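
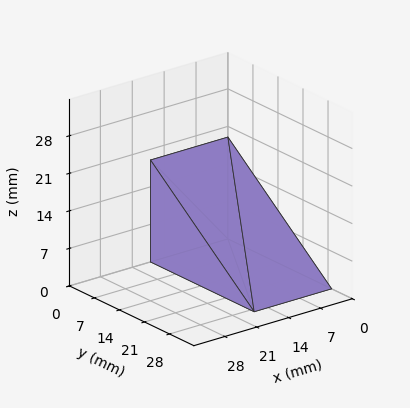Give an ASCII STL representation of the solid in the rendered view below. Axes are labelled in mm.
Reading the render: the shape is a wedge (ramp): 17 × 29 mm base, rising to 19 mm along the y=0 edge and sloping linearly to z=0 at y=29 (dimensions read to the nearest mm from the axis ticks). For the STL, each face is triangulated and given an outward normal.

solid part
  facet normal 0.0000 0.0000 -1.0000
    outer loop
      vertex 17.000 29.000 0.000
      vertex 17.000 0.000 0.000
      vertex 0.000 0.000 0.000
    endloop
  endfacet
  facet normal 0.0000 0.0000 -1.0000
    outer loop
      vertex 0.000 29.000 0.000
      vertex 17.000 29.000 0.000
      vertex 0.000 0.000 0.000
    endloop
  endfacet
  facet normal 0.0000 -1.0000 0.0000
    outer loop
      vertex 0.000 0.000 0.000
      vertex 17.000 0.000 0.000
      vertex 17.000 0.000 19.000
    endloop
  endfacet
  facet normal 0.0000 -1.0000 0.0000
    outer loop
      vertex 0.000 0.000 0.000
      vertex 17.000 0.000 19.000
      vertex 0.000 0.000 19.000
    endloop
  endfacet
  facet normal 0.0000 0.5480 0.8365
    outer loop
      vertex 0.000 0.000 19.000
      vertex 17.000 0.000 19.000
      vertex 17.000 29.000 0.000
    endloop
  endfacet
  facet normal 0.0000 0.5480 0.8365
    outer loop
      vertex 0.000 0.000 19.000
      vertex 17.000 29.000 0.000
      vertex 0.000 29.000 0.000
    endloop
  endfacet
  facet normal -1.0000 0.0000 0.0000
    outer loop
      vertex 0.000 0.000 19.000
      vertex 0.000 29.000 0.000
      vertex 0.000 0.000 0.000
    endloop
  endfacet
  facet normal 1.0000 0.0000 0.0000
    outer loop
      vertex 17.000 0.000 0.000
      vertex 17.000 29.000 0.000
      vertex 17.000 0.000 19.000
    endloop
  endfacet
endsolid part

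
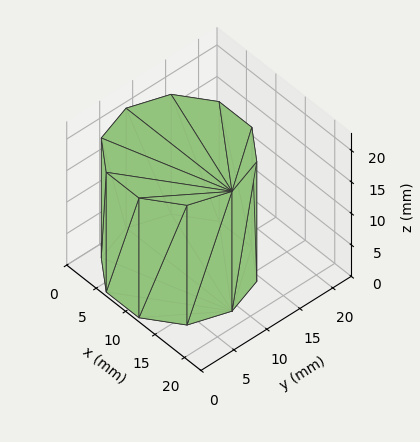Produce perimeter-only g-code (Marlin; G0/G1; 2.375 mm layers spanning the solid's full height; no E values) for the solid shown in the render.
Reading the render: the shape is a regular 10-sided prism (a cylinder approximated with 10 flat sides), circumscribed radius ≈ 9 mm, height ≈ 19 mm (dimensions read to the nearest mm from the axis ticks). For the g-code, the solid's height is divided into equal slices at the stated Δz and each level perimeter traced with G1 moves after a G0 lift.

; perimeter-only toolpath
G21 ; units = mm
G90 ; absolute positioning
G28 ; home
; layer 1
G0 Z2.375
G0 X18.000 Y9.000
G1 X16.281 Y14.290
G1 X11.781 Y17.560
G1 X6.219 Y17.560
G1 X1.719 Y14.290
G1 X0.000 Y9.000
G1 X1.719 Y3.710
G1 X6.219 Y0.440
G1 X11.781 Y0.440
G1 X16.281 Y3.710
G1 X18.000 Y9.000
; layer 2
G0 Z4.750
G0 X18.000 Y9.000
G1 X16.281 Y14.290
G1 X11.781 Y17.560
G1 X6.219 Y17.560
G1 X1.719 Y14.290
G1 X0.000 Y9.000
G1 X1.719 Y3.710
G1 X6.219 Y0.440
G1 X11.781 Y0.440
G1 X16.281 Y3.710
G1 X18.000 Y9.000
; layer 3
G0 Z7.125
G0 X18.000 Y9.000
G1 X16.281 Y14.290
G1 X11.781 Y17.560
G1 X6.219 Y17.560
G1 X1.719 Y14.290
G1 X0.000 Y9.000
G1 X1.719 Y3.710
G1 X6.219 Y0.440
G1 X11.781 Y0.440
G1 X16.281 Y3.710
G1 X18.000 Y9.000
; layer 4
G0 Z9.500
G0 X18.000 Y9.000
G1 X16.281 Y14.290
G1 X11.781 Y17.560
G1 X6.219 Y17.560
G1 X1.719 Y14.290
G1 X0.000 Y9.000
G1 X1.719 Y3.710
G1 X6.219 Y0.440
G1 X11.781 Y0.440
G1 X16.281 Y3.710
G1 X18.000 Y9.000
; layer 5
G0 Z11.875
G0 X18.000 Y9.000
G1 X16.281 Y14.290
G1 X11.781 Y17.560
G1 X6.219 Y17.560
G1 X1.719 Y14.290
G1 X0.000 Y9.000
G1 X1.719 Y3.710
G1 X6.219 Y0.440
G1 X11.781 Y0.440
G1 X16.281 Y3.710
G1 X18.000 Y9.000
; layer 6
G0 Z14.250
G0 X18.000 Y9.000
G1 X16.281 Y14.290
G1 X11.781 Y17.560
G1 X6.219 Y17.560
G1 X1.719 Y14.290
G1 X0.000 Y9.000
G1 X1.719 Y3.710
G1 X6.219 Y0.440
G1 X11.781 Y0.440
G1 X16.281 Y3.710
G1 X18.000 Y9.000
; layer 7
G0 Z16.625
G0 X18.000 Y9.000
G1 X16.281 Y14.290
G1 X11.781 Y17.560
G1 X6.219 Y17.560
G1 X1.719 Y14.290
G1 X0.000 Y9.000
G1 X1.719 Y3.710
G1 X6.219 Y0.440
G1 X11.781 Y0.440
G1 X16.281 Y3.710
G1 X18.000 Y9.000
; layer 8
G0 Z19.000
G0 X18.000 Y9.000
G1 X16.281 Y14.290
G1 X11.781 Y17.560
G1 X6.219 Y17.560
G1 X1.719 Y14.290
G1 X0.000 Y9.000
G1 X1.719 Y3.710
G1 X6.219 Y0.440
G1 X11.781 Y0.440
G1 X16.281 Y3.710
G1 X18.000 Y9.000
M2 ; end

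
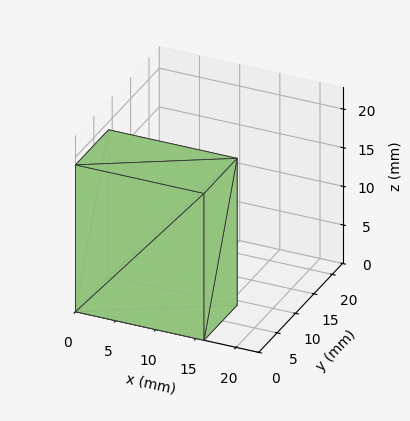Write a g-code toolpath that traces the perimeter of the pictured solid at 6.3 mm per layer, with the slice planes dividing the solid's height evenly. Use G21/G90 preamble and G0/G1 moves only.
Reading the render: the shape is a rectangular box, roughly 16 × 9 mm footprint and 19 mm tall (dimensions read to the nearest mm from the axis ticks). For the g-code, the solid's height is divided into equal slices at the stated Δz and each level perimeter traced with G1 moves after a G0 lift.

; perimeter-only toolpath
G21 ; units = mm
G90 ; absolute positioning
G28 ; home
; layer 1
G0 Z6.3
G0 X0.0 Y0.0
G1 X16.0 Y0.0
G1 X16.0 Y9.0
G1 X0.0 Y9.0
G1 X0.0 Y0.0
; layer 2
G0 Z12.7
G0 X0.0 Y0.0
G1 X16.0 Y0.0
G1 X16.0 Y9.0
G1 X0.0 Y9.0
G1 X0.0 Y0.0
; layer 3
G0 Z19.0
G0 X0.0 Y0.0
G1 X16.0 Y0.0
G1 X16.0 Y9.0
G1 X0.0 Y9.0
G1 X0.0 Y0.0
M2 ; end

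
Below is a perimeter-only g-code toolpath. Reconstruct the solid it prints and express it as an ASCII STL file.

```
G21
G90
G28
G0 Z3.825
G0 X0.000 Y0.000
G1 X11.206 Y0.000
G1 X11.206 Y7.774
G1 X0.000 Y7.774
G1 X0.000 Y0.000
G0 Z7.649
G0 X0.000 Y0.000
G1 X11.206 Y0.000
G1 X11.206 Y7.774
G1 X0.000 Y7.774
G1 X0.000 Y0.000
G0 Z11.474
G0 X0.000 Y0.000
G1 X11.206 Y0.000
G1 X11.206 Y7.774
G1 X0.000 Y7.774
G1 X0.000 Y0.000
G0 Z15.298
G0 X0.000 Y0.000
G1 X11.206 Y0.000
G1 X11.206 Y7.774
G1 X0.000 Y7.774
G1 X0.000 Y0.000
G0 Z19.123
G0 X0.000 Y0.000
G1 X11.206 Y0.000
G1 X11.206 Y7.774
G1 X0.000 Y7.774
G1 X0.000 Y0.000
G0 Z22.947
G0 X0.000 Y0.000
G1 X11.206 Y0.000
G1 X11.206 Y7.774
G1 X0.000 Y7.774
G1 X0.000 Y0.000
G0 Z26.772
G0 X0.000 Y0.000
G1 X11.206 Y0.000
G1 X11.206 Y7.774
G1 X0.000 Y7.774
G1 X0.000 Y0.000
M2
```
solid part
  facet normal 0.0000 0.0000 -1.0000
    outer loop
      vertex 11.206 7.774 0.000
      vertex 11.206 0.000 0.000
      vertex 0.000 0.000 0.000
    endloop
  endfacet
  facet normal 0.0000 0.0000 -1.0000
    outer loop
      vertex 0.000 7.774 0.000
      vertex 11.206 7.774 0.000
      vertex 0.000 0.000 0.000
    endloop
  endfacet
  facet normal 0.0000 0.0000 1.0000
    outer loop
      vertex 0.000 0.000 26.772
      vertex 11.206 0.000 26.772
      vertex 11.206 7.774 26.772
    endloop
  endfacet
  facet normal 0.0000 0.0000 1.0000
    outer loop
      vertex 0.000 0.000 26.772
      vertex 11.206 7.774 26.772
      vertex 0.000 7.774 26.772
    endloop
  endfacet
  facet normal 0.0000 -1.0000 0.0000
    outer loop
      vertex 0.000 0.000 0.000
      vertex 11.206 0.000 0.000
      vertex 11.206 0.000 26.772
    endloop
  endfacet
  facet normal 0.0000 -1.0000 0.0000
    outer loop
      vertex 0.000 0.000 0.000
      vertex 11.206 0.000 26.772
      vertex 0.000 0.000 26.772
    endloop
  endfacet
  facet normal 0.0000 1.0000 0.0000
    outer loop
      vertex 11.206 7.774 26.772
      vertex 11.206 7.774 0.000
      vertex 0.000 7.774 0.000
    endloop
  endfacet
  facet normal 0.0000 1.0000 0.0000
    outer loop
      vertex 0.000 7.774 26.772
      vertex 11.206 7.774 26.772
      vertex 0.000 7.774 0.000
    endloop
  endfacet
  facet normal -1.0000 0.0000 0.0000
    outer loop
      vertex 0.000 7.774 26.772
      vertex 0.000 7.774 0.000
      vertex 0.000 0.000 0.000
    endloop
  endfacet
  facet normal -1.0000 0.0000 0.0000
    outer loop
      vertex 0.000 0.000 26.772
      vertex 0.000 7.774 26.772
      vertex 0.000 0.000 0.000
    endloop
  endfacet
  facet normal 1.0000 0.0000 0.0000
    outer loop
      vertex 11.206 0.000 0.000
      vertex 11.206 7.774 0.000
      vertex 11.206 7.774 26.772
    endloop
  endfacet
  facet normal 1.0000 0.0000 0.0000
    outer loop
      vertex 11.206 0.000 0.000
      vertex 11.206 7.774 26.772
      vertex 11.206 0.000 26.772
    endloop
  endfacet
endsolid part

The G0 Z moves step by Δz≈3.825 mm. Every layer's G1 loop is the same polygon, so the solid is a straight extrusion of it from z=0 to z≈26.8. Closing with flat bottom and top caps and triangulating gives 12 facets — a rectangular box, roughly 11.2 × 7.77 mm footprint and 26.8 mm tall.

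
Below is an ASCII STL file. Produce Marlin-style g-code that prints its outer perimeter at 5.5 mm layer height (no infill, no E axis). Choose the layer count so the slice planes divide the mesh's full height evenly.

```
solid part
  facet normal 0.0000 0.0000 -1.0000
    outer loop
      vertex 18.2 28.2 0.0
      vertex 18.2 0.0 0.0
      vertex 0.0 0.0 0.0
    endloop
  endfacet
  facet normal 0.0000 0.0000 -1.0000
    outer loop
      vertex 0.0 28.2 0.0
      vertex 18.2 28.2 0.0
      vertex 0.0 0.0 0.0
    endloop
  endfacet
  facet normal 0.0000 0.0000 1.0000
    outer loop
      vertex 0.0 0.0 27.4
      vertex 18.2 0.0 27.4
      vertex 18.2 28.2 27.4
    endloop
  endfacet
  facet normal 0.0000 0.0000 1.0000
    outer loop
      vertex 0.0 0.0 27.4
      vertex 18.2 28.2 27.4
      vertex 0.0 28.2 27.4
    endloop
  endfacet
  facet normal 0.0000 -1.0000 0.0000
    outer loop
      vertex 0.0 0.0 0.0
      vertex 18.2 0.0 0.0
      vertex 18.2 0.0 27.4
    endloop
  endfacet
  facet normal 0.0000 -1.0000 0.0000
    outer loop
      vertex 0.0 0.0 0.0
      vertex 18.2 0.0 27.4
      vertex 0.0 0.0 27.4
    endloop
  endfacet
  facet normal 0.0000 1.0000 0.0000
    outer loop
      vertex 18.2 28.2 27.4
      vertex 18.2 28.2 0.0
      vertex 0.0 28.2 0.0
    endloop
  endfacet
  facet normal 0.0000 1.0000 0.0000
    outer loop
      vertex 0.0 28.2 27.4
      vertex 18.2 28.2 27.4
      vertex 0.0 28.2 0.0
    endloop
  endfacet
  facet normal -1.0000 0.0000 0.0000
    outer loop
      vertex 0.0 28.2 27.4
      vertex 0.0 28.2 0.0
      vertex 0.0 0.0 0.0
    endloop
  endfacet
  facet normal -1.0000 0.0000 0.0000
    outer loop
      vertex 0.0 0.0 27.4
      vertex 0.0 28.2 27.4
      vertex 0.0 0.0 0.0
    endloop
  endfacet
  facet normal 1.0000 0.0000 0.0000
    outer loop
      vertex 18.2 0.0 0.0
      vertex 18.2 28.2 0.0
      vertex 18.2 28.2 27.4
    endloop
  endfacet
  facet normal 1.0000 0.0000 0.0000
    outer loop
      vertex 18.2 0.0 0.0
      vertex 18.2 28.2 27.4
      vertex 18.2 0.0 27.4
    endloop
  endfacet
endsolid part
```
; perimeter-only toolpath
G21 ; units = mm
G90 ; absolute positioning
G28 ; home
; layer 1
G0 Z5.5
G0 X0.0 Y0.0
G1 X18.2 Y0.0
G1 X18.2 Y28.2
G1 X0.0 Y28.2
G1 X0.0 Y0.0
; layer 2
G0 Z11.0
G0 X0.0 Y0.0
G1 X18.2 Y0.0
G1 X18.2 Y28.2
G1 X0.0 Y28.2
G1 X0.0 Y0.0
; layer 3
G0 Z16.4
G0 X0.0 Y0.0
G1 X18.2 Y0.0
G1 X18.2 Y28.2
G1 X0.0 Y28.2
G1 X0.0 Y0.0
; layer 4
G0 Z21.9
G0 X0.0 Y0.0
G1 X18.2 Y0.0
G1 X18.2 Y28.2
G1 X0.0 Y28.2
G1 X0.0 Y0.0
; layer 5
G0 Z27.4
G0 X0.0 Y0.0
G1 X18.2 Y0.0
G1 X18.2 Y28.2
G1 X0.0 Y28.2
G1 X0.0 Y0.0
M2 ; end

The solid is a rectangular box, roughly 18.2 × 28.2 mm footprint and 27.4 mm tall. Slicing at Δz = 5.5 mm — 5 equal slices spanning the solid's height, so layer i sits at z = i·h/5 — gives 5 non-empty perimeters. Each is a 4-segment closed polygon; G0 lifts to the layer z and rapids to the start vertex, then G1 traces the edges.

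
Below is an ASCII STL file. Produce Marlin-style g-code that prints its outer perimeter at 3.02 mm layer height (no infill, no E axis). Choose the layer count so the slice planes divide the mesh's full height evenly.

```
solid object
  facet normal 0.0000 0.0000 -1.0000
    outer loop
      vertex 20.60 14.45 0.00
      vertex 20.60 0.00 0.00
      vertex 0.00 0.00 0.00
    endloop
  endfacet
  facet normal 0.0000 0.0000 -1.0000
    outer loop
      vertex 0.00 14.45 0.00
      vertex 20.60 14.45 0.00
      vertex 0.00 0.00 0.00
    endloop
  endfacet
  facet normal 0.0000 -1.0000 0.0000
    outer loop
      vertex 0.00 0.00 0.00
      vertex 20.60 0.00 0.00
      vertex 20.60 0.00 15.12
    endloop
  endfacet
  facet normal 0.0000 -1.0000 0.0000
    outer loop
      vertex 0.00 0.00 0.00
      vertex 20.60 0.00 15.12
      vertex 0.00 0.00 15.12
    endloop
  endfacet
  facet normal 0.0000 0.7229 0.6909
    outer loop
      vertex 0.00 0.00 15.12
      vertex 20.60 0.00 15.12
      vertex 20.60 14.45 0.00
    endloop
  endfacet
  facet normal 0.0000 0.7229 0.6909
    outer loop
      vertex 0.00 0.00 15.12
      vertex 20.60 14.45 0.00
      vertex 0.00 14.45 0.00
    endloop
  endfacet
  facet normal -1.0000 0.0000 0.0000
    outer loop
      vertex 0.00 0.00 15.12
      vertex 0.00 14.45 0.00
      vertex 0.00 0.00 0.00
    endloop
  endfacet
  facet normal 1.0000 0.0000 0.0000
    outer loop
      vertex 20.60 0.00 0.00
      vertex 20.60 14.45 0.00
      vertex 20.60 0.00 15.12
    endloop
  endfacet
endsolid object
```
; perimeter-only toolpath
G21 ; units = mm
G90 ; absolute positioning
G28 ; home
; layer 1
G0 Z3.02
G0 X0.00 Y0.00
G1 X20.60 Y0.00
G1 X20.60 Y11.56
G1 X0.00 Y11.56
G1 X0.00 Y0.00
; layer 2
G0 Z6.05
G0 X0.00 Y0.00
G1 X20.60 Y0.00
G1 X20.60 Y8.67
G1 X0.00 Y8.67
G1 X0.00 Y0.00
; layer 3
G0 Z9.07
G0 X0.00 Y0.00
G1 X20.60 Y0.00
G1 X20.60 Y5.78
G1 X0.00 Y5.78
G1 X0.00 Y0.00
; layer 4
G0 Z12.10
G0 X0.00 Y0.00
G1 X20.60 Y0.00
G1 X20.60 Y2.89
G1 X0.00 Y2.89
G1 X0.00 Y0.00
M2 ; end

The solid is a wedge (ramp): 20.6 × 14.4 mm base, rising to 15.1 mm along the y=0 edge and sloping linearly to z=0 at y=14.4. Slicing at Δz = 3.02 mm — 5 equal slices spanning the solid's height, so layer i sits at z = i·h/5 — gives 4 non-empty perimeters. Each is a 4-segment closed polygon; G0 lifts to the layer z and rapids to the start vertex, then G1 traces the edges. The cross-section shrinks linearly with z (the slice at the apex is degenerate and omitted).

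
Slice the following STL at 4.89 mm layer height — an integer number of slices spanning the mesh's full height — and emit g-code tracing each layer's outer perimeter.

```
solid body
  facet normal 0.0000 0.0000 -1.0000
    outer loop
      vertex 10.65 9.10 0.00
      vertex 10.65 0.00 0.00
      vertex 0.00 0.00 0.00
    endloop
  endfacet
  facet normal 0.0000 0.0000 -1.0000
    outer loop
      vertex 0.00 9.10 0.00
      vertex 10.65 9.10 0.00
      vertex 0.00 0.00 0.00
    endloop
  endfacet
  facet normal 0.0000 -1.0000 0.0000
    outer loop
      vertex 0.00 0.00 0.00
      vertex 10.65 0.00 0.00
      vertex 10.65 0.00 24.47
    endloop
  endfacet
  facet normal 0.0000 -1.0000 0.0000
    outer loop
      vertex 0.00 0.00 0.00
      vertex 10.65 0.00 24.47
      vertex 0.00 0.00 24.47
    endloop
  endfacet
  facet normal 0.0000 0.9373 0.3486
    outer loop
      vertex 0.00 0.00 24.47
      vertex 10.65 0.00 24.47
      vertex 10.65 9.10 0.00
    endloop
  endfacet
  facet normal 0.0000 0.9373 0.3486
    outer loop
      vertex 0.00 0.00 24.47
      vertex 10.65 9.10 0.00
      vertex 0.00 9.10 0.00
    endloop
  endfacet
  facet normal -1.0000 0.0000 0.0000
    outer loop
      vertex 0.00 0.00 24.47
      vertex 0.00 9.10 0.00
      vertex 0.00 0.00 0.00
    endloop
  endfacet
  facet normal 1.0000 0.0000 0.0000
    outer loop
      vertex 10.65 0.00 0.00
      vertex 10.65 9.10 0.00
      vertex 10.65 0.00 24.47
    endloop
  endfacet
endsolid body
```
; perimeter-only toolpath
G21 ; units = mm
G90 ; absolute positioning
G28 ; home
; layer 1
G0 Z4.89
G0 X0.00 Y0.00
G1 X10.65 Y0.00
G1 X10.65 Y7.28
G1 X0.00 Y7.28
G1 X0.00 Y0.00
; layer 2
G0 Z9.79
G0 X0.00 Y0.00
G1 X10.65 Y0.00
G1 X10.65 Y5.46
G1 X0.00 Y5.46
G1 X0.00 Y0.00
; layer 3
G0 Z14.68
G0 X0.00 Y0.00
G1 X10.65 Y0.00
G1 X10.65 Y3.64
G1 X0.00 Y3.64
G1 X0.00 Y0.00
; layer 4
G0 Z19.58
G0 X0.00 Y0.00
G1 X10.65 Y0.00
G1 X10.65 Y1.82
G1 X0.00 Y1.82
G1 X0.00 Y0.00
M2 ; end

The solid is a wedge (ramp): 10.7 × 9.1 mm base, rising to 24.5 mm along the y=0 edge and sloping linearly to z=0 at y=9.1. Slicing at Δz = 4.89 mm — 5 equal slices spanning the solid's height, so layer i sits at z = i·h/5 — gives 4 non-empty perimeters. Each is a 4-segment closed polygon; G0 lifts to the layer z and rapids to the start vertex, then G1 traces the edges. The cross-section shrinks linearly with z (the slice at the apex is degenerate and omitted).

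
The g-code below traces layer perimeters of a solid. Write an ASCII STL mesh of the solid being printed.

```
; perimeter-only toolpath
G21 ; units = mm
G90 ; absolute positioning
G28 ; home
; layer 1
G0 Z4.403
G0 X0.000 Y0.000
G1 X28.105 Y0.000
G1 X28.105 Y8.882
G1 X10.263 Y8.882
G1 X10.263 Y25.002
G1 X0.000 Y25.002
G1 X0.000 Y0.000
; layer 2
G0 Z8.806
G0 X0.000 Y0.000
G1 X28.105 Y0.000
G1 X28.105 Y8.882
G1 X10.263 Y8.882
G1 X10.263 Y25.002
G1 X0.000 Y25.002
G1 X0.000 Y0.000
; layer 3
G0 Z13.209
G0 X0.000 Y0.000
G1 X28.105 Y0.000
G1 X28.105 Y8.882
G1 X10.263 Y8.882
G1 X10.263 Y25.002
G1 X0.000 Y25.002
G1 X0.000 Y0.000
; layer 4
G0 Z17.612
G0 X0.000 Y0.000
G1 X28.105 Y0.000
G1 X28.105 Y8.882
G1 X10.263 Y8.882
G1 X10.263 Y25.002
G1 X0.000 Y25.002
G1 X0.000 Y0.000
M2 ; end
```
solid part
  facet normal 0.0000 0.0000 -1.0000
    outer loop
      vertex 28.105 8.882 0.000
      vertex 28.105 0.000 0.000
      vertex 0.000 0.000 0.000
    endloop
  endfacet
  facet normal 0.0000 0.0000 -1.0000
    outer loop
      vertex 10.263 8.882 0.000
      vertex 28.105 8.882 0.000
      vertex 0.000 0.000 0.000
    endloop
  endfacet
  facet normal 0.0000 0.0000 -1.0000
    outer loop
      vertex 10.263 25.002 0.000
      vertex 10.263 8.882 0.000
      vertex 0.000 0.000 0.000
    endloop
  endfacet
  facet normal 0.0000 0.0000 -1.0000
    outer loop
      vertex 0.000 25.002 0.000
      vertex 10.263 25.002 0.000
      vertex 0.000 0.000 0.000
    endloop
  endfacet
  facet normal 0.0000 0.0000 1.0000
    outer loop
      vertex 0.000 0.000 17.612
      vertex 28.105 0.000 17.612
      vertex 28.105 8.882 17.612
    endloop
  endfacet
  facet normal 0.0000 0.0000 1.0000
    outer loop
      vertex 0.000 0.000 17.612
      vertex 28.105 8.882 17.612
      vertex 10.263 8.882 17.612
    endloop
  endfacet
  facet normal 0.0000 0.0000 1.0000
    outer loop
      vertex 0.000 0.000 17.612
      vertex 10.263 8.882 17.612
      vertex 10.263 25.002 17.612
    endloop
  endfacet
  facet normal 0.0000 0.0000 1.0000
    outer loop
      vertex 0.000 0.000 17.612
      vertex 10.263 25.002 17.612
      vertex 0.000 25.002 17.612
    endloop
  endfacet
  facet normal 0.0000 -1.0000 0.0000
    outer loop
      vertex 0.000 0.000 0.000
      vertex 28.105 0.000 0.000
      vertex 28.105 0.000 17.612
    endloop
  endfacet
  facet normal 0.0000 -1.0000 0.0000
    outer loop
      vertex 0.000 0.000 0.000
      vertex 28.105 0.000 17.612
      vertex 0.000 0.000 17.612
    endloop
  endfacet
  facet normal 1.0000 0.0000 0.0000
    outer loop
      vertex 28.105 0.000 0.000
      vertex 28.105 8.882 0.000
      vertex 28.105 8.882 17.612
    endloop
  endfacet
  facet normal 1.0000 0.0000 0.0000
    outer loop
      vertex 28.105 0.000 0.000
      vertex 28.105 8.882 17.612
      vertex 28.105 0.000 17.612
    endloop
  endfacet
  facet normal 0.0000 1.0000 0.0000
    outer loop
      vertex 28.105 8.882 0.000
      vertex 10.263 8.882 0.000
      vertex 10.263 8.882 17.612
    endloop
  endfacet
  facet normal 0.0000 1.0000 0.0000
    outer loop
      vertex 28.105 8.882 0.000
      vertex 10.263 8.882 17.612
      vertex 28.105 8.882 17.612
    endloop
  endfacet
  facet normal 1.0000 0.0000 0.0000
    outer loop
      vertex 10.263 8.882 0.000
      vertex 10.263 25.002 0.000
      vertex 10.263 25.002 17.612
    endloop
  endfacet
  facet normal 1.0000 0.0000 0.0000
    outer loop
      vertex 10.263 8.882 0.000
      vertex 10.263 25.002 17.612
      vertex 10.263 8.882 17.612
    endloop
  endfacet
  facet normal 0.0000 1.0000 0.0000
    outer loop
      vertex 10.263 25.002 0.000
      vertex 0.000 25.002 0.000
      vertex 0.000 25.002 17.612
    endloop
  endfacet
  facet normal 0.0000 1.0000 0.0000
    outer loop
      vertex 10.263 25.002 0.000
      vertex 0.000 25.002 17.612
      vertex 10.263 25.002 17.612
    endloop
  endfacet
  facet normal -1.0000 0.0000 0.0000
    outer loop
      vertex 0.000 25.002 0.000
      vertex 0.000 0.000 0.000
      vertex 0.000 0.000 17.612
    endloop
  endfacet
  facet normal -1.0000 0.0000 0.0000
    outer loop
      vertex 0.000 25.002 0.000
      vertex 0.000 0.000 17.612
      vertex 0.000 25.002 17.612
    endloop
  endfacet
endsolid part

The G0 Z moves step by Δz≈4.403 mm. Every layer's G1 loop is the same polygon, so the solid is a straight extrusion of it from z=0 to z≈17.6. Closing with flat bottom and top caps and triangulating gives 20 facets — an L-shaped prism: outer 28.1 × 25 mm, arm thicknesses ≈ 8.88 mm (horizontal) and 10.3 mm (vertical), extruded 17.6 mm in z.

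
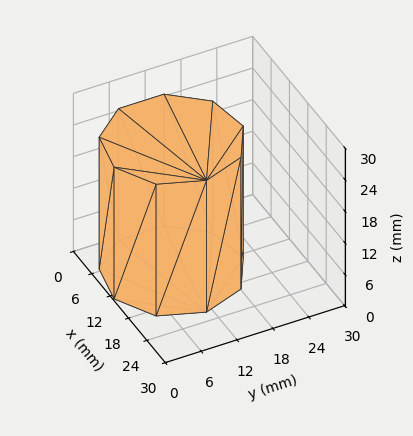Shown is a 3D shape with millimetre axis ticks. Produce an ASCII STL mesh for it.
Reading the render: the shape is a regular 9-sided prism (a cylinder approximated with 9 flat sides), circumscribed radius ≈ 11 mm, height ≈ 25 mm (dimensions read to the nearest mm from the axis ticks). For the STL, each face is triangulated and given an outward normal.

solid part
  facet normal 0.0000 0.0000 -1.0000
    outer loop
      vertex 12.9 21.8 0.0
      vertex 19.4 18.1 0.0
      vertex 22.0 11.0 0.0
    endloop
  endfacet
  facet normal 0.0000 0.0000 -1.0000
    outer loop
      vertex 5.5 20.5 0.0
      vertex 12.9 21.8 0.0
      vertex 22.0 11.0 0.0
    endloop
  endfacet
  facet normal 0.0000 0.0000 -1.0000
    outer loop
      vertex 0.7 14.8 0.0
      vertex 5.5 20.5 0.0
      vertex 22.0 11.0 0.0
    endloop
  endfacet
  facet normal 0.0000 0.0000 -1.0000
    outer loop
      vertex 0.7 7.2 0.0
      vertex 0.7 14.8 0.0
      vertex 22.0 11.0 0.0
    endloop
  endfacet
  facet normal 0.0000 0.0000 -1.0000
    outer loop
      vertex 5.5 1.5 0.0
      vertex 0.7 7.2 0.0
      vertex 22.0 11.0 0.0
    endloop
  endfacet
  facet normal 0.0000 0.0000 -1.0000
    outer loop
      vertex 12.9 0.2 0.0
      vertex 5.5 1.5 0.0
      vertex 22.0 11.0 0.0
    endloop
  endfacet
  facet normal 0.0000 0.0000 -1.0000
    outer loop
      vertex 19.4 3.9 0.0
      vertex 12.9 0.2 0.0
      vertex 22.0 11.0 0.0
    endloop
  endfacet
  facet normal 0.0000 0.0000 1.0000
    outer loop
      vertex 22.0 11.0 25.0
      vertex 19.4 18.1 25.0
      vertex 12.9 21.8 25.0
    endloop
  endfacet
  facet normal 0.0000 0.0000 1.0000
    outer loop
      vertex 22.0 11.0 25.0
      vertex 12.9 21.8 25.0
      vertex 5.5 20.5 25.0
    endloop
  endfacet
  facet normal 0.0000 0.0000 1.0000
    outer loop
      vertex 22.0 11.0 25.0
      vertex 5.5 20.5 25.0
      vertex 0.7 14.8 25.0
    endloop
  endfacet
  facet normal 0.0000 0.0000 1.0000
    outer loop
      vertex 22.0 11.0 25.0
      vertex 0.7 14.8 25.0
      vertex 0.7 7.2 25.0
    endloop
  endfacet
  facet normal 0.0000 0.0000 1.0000
    outer loop
      vertex 22.0 11.0 25.0
      vertex 0.7 7.2 25.0
      vertex 5.5 1.5 25.0
    endloop
  endfacet
  facet normal 0.0000 0.0000 1.0000
    outer loop
      vertex 22.0 11.0 25.0
      vertex 5.5 1.5 25.0
      vertex 12.9 0.2 25.0
    endloop
  endfacet
  facet normal 0.0000 0.0000 1.0000
    outer loop
      vertex 22.0 11.0 25.0
      vertex 12.9 0.2 25.0
      vertex 19.4 3.9 25.0
    endloop
  endfacet
  facet normal 0.9390 0.3439 0.0000
    outer loop
      vertex 22.0 11.0 0.0
      vertex 19.4 18.1 0.0
      vertex 19.4 18.1 25.0
    endloop
  endfacet
  facet normal 0.9390 0.3439 0.0000
    outer loop
      vertex 22.0 11.0 0.0
      vertex 19.4 18.1 25.0
      vertex 22.0 11.0 25.0
    endloop
  endfacet
  facet normal 0.4947 0.8691 0.0000
    outer loop
      vertex 19.4 18.1 0.0
      vertex 12.9 21.8 0.0
      vertex 12.9 21.8 25.0
    endloop
  endfacet
  facet normal 0.4947 0.8691 0.0000
    outer loop
      vertex 19.4 18.1 0.0
      vertex 12.9 21.8 25.0
      vertex 19.4 18.1 25.0
    endloop
  endfacet
  facet normal -0.1730 0.9849 0.0000
    outer loop
      vertex 12.9 21.8 0.0
      vertex 5.5 20.5 0.0
      vertex 5.5 20.5 25.0
    endloop
  endfacet
  facet normal -0.1730 0.9849 0.0000
    outer loop
      vertex 12.9 21.8 0.0
      vertex 5.5 20.5 25.0
      vertex 12.9 21.8 25.0
    endloop
  endfacet
  facet normal -0.7649 0.6441 0.0000
    outer loop
      vertex 5.5 20.5 0.0
      vertex 0.7 14.8 0.0
      vertex 0.7 14.8 25.0
    endloop
  endfacet
  facet normal -0.7649 0.6441 0.0000
    outer loop
      vertex 5.5 20.5 0.0
      vertex 0.7 14.8 25.0
      vertex 5.5 20.5 25.0
    endloop
  endfacet
  facet normal -1.0000 0.0000 0.0000
    outer loop
      vertex 0.7 14.8 0.0
      vertex 0.7 7.2 0.0
      vertex 0.7 7.2 25.0
    endloop
  endfacet
  facet normal -1.0000 0.0000 0.0000
    outer loop
      vertex 0.7 14.8 0.0
      vertex 0.7 7.2 25.0
      vertex 0.7 14.8 25.0
    endloop
  endfacet
  facet normal -0.7649 -0.6441 0.0000
    outer loop
      vertex 0.7 7.2 0.0
      vertex 5.5 1.5 0.0
      vertex 5.5 1.5 25.0
    endloop
  endfacet
  facet normal -0.7649 -0.6441 0.0000
    outer loop
      vertex 0.7 7.2 0.0
      vertex 5.5 1.5 25.0
      vertex 0.7 7.2 25.0
    endloop
  endfacet
  facet normal -0.1730 -0.9849 0.0000
    outer loop
      vertex 5.5 1.5 0.0
      vertex 12.9 0.2 0.0
      vertex 12.9 0.2 25.0
    endloop
  endfacet
  facet normal -0.1730 -0.9849 0.0000
    outer loop
      vertex 5.5 1.5 0.0
      vertex 12.9 0.2 25.0
      vertex 5.5 1.5 25.0
    endloop
  endfacet
  facet normal 0.4947 -0.8691 0.0000
    outer loop
      vertex 12.9 0.2 0.0
      vertex 19.4 3.9 0.0
      vertex 19.4 3.9 25.0
    endloop
  endfacet
  facet normal 0.4947 -0.8691 0.0000
    outer loop
      vertex 12.9 0.2 0.0
      vertex 19.4 3.9 25.0
      vertex 12.9 0.2 25.0
    endloop
  endfacet
  facet normal 0.9390 -0.3439 0.0000
    outer loop
      vertex 19.4 3.9 0.0
      vertex 22.0 11.0 0.0
      vertex 22.0 11.0 25.0
    endloop
  endfacet
  facet normal 0.9390 -0.3439 0.0000
    outer loop
      vertex 19.4 3.9 0.0
      vertex 22.0 11.0 25.0
      vertex 19.4 3.9 25.0
    endloop
  endfacet
endsolid part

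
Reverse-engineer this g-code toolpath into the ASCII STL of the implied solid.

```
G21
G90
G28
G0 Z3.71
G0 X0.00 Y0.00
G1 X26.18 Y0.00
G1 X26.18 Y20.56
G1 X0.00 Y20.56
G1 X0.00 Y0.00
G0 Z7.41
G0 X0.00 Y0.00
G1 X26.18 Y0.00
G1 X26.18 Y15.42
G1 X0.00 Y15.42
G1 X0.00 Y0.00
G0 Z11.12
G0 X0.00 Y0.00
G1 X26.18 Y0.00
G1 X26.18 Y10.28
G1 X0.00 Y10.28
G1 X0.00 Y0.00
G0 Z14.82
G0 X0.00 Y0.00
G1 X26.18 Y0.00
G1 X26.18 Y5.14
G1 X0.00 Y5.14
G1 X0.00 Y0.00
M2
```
solid part
  facet normal 0.0000 0.0000 -1.0000
    outer loop
      vertex 26.18 25.70 0.00
      vertex 26.18 0.00 0.00
      vertex 0.00 0.00 0.00
    endloop
  endfacet
  facet normal 0.0000 0.0000 -1.0000
    outer loop
      vertex 0.00 25.70 0.00
      vertex 26.18 25.70 0.00
      vertex 0.00 0.00 0.00
    endloop
  endfacet
  facet normal 0.0000 -1.0000 0.0000
    outer loop
      vertex 0.00 0.00 0.00
      vertex 26.18 0.00 0.00
      vertex 26.18 0.00 18.53
    endloop
  endfacet
  facet normal 0.0000 -1.0000 0.0000
    outer loop
      vertex 0.00 0.00 0.00
      vertex 26.18 0.00 18.53
      vertex 0.00 0.00 18.53
    endloop
  endfacet
  facet normal 0.0000 0.5848 0.8111
    outer loop
      vertex 0.00 0.00 18.53
      vertex 26.18 0.00 18.53
      vertex 26.18 25.70 0.00
    endloop
  endfacet
  facet normal 0.0000 0.5848 0.8111
    outer loop
      vertex 0.00 0.00 18.53
      vertex 26.18 25.70 0.00
      vertex 0.00 25.70 0.00
    endloop
  endfacet
  facet normal -1.0000 0.0000 0.0000
    outer loop
      vertex 0.00 0.00 18.53
      vertex 0.00 25.70 0.00
      vertex 0.00 0.00 0.00
    endloop
  endfacet
  facet normal 1.0000 0.0000 0.0000
    outer loop
      vertex 26.18 0.00 0.00
      vertex 26.18 25.70 0.00
      vertex 26.18 0.00 18.53
    endloop
  endfacet
endsolid part

The G0 Z moves step by Δz≈3.71 mm. The G1 loops shrink linearly with z, so the solid tapers from its base footprint up to z≈18.5. Closing with a flat bottom cap and the tapered top and triangulating gives 8 facets — a wedge (ramp): 26.2 × 25.7 mm base, rising to 18.5 mm along the y=0 edge and sloping linearly to z=0 at y=25.7.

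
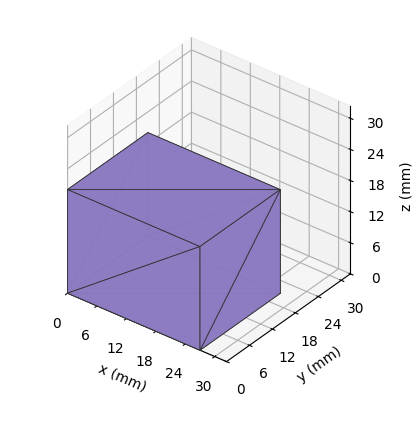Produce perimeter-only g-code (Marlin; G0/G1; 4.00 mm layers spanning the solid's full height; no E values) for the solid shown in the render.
Reading the render: the shape is a rectangular box, roughly 27 × 21 mm footprint and 20 mm tall (dimensions read to the nearest mm from the axis ticks). For the g-code, the solid's height is divided into equal slices at the stated Δz and each level perimeter traced with G1 moves after a G0 lift.

; perimeter-only toolpath
G21 ; units = mm
G90 ; absolute positioning
G28 ; home
; layer 1
G0 Z4.00
G0 X0.00 Y0.00
G1 X27.00 Y0.00
G1 X27.00 Y21.00
G1 X0.00 Y21.00
G1 X0.00 Y0.00
; layer 2
G0 Z8.00
G0 X0.00 Y0.00
G1 X27.00 Y0.00
G1 X27.00 Y21.00
G1 X0.00 Y21.00
G1 X0.00 Y0.00
; layer 3
G0 Z12.00
G0 X0.00 Y0.00
G1 X27.00 Y0.00
G1 X27.00 Y21.00
G1 X0.00 Y21.00
G1 X0.00 Y0.00
; layer 4
G0 Z16.00
G0 X0.00 Y0.00
G1 X27.00 Y0.00
G1 X27.00 Y21.00
G1 X0.00 Y21.00
G1 X0.00 Y0.00
; layer 5
G0 Z20.00
G0 X0.00 Y0.00
G1 X27.00 Y0.00
G1 X27.00 Y21.00
G1 X0.00 Y21.00
G1 X0.00 Y0.00
M2 ; end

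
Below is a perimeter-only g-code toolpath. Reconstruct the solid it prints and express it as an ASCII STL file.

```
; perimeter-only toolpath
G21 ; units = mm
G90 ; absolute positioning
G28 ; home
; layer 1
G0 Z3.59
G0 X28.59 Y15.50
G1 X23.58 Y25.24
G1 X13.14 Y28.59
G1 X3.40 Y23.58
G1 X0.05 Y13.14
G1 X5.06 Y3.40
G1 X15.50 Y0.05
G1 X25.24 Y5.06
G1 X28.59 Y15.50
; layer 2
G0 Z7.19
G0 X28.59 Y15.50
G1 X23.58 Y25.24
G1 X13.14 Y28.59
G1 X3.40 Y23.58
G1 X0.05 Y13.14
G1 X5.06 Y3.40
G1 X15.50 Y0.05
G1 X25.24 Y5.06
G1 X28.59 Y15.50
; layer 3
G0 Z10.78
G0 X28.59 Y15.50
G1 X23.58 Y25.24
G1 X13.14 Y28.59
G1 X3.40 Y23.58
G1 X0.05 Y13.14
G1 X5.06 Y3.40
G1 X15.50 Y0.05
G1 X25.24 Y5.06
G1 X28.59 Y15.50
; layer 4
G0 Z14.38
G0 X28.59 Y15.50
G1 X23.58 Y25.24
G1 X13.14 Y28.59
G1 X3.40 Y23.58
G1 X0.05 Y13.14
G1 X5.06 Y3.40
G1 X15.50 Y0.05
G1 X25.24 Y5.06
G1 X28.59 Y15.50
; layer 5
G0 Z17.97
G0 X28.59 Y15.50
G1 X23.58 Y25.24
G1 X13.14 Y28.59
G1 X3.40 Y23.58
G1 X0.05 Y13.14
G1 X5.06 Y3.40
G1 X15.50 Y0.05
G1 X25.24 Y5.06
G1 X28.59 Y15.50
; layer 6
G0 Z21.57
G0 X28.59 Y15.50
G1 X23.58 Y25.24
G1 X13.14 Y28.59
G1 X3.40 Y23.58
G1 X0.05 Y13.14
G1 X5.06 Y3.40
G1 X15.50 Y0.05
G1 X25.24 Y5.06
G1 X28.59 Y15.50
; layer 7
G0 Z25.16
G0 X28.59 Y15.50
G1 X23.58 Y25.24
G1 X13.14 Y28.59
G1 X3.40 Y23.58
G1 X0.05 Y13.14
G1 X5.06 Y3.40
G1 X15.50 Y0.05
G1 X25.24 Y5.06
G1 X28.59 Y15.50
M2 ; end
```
solid part
  facet normal 0.0000 0.0000 -1.0000
    outer loop
      vertex 13.14 28.59 0.00
      vertex 23.58 25.24 0.00
      vertex 28.59 15.50 0.00
    endloop
  endfacet
  facet normal 0.0000 0.0000 -1.0000
    outer loop
      vertex 3.40 23.58 0.00
      vertex 13.14 28.59 0.00
      vertex 28.59 15.50 0.00
    endloop
  endfacet
  facet normal 0.0000 0.0000 -1.0000
    outer loop
      vertex 0.05 13.14 0.00
      vertex 3.40 23.58 0.00
      vertex 28.59 15.50 0.00
    endloop
  endfacet
  facet normal 0.0000 0.0000 -1.0000
    outer loop
      vertex 5.06 3.40 0.00
      vertex 0.05 13.14 0.00
      vertex 28.59 15.50 0.00
    endloop
  endfacet
  facet normal 0.0000 0.0000 -1.0000
    outer loop
      vertex 15.50 0.05 0.00
      vertex 5.06 3.40 0.00
      vertex 28.59 15.50 0.00
    endloop
  endfacet
  facet normal 0.0000 0.0000 -1.0000
    outer loop
      vertex 25.24 5.06 0.00
      vertex 15.50 0.05 0.00
      vertex 28.59 15.50 0.00
    endloop
  endfacet
  facet normal 0.0000 0.0000 1.0000
    outer loop
      vertex 28.59 15.50 25.16
      vertex 23.58 25.24 25.16
      vertex 13.14 28.59 25.16
    endloop
  endfacet
  facet normal 0.0000 0.0000 1.0000
    outer loop
      vertex 28.59 15.50 25.16
      vertex 13.14 28.59 25.16
      vertex 3.40 23.58 25.16
    endloop
  endfacet
  facet normal 0.0000 0.0000 1.0000
    outer loop
      vertex 28.59 15.50 25.16
      vertex 3.40 23.58 25.16
      vertex 0.05 13.14 25.16
    endloop
  endfacet
  facet normal 0.0000 0.0000 1.0000
    outer loop
      vertex 28.59 15.50 25.16
      vertex 0.05 13.14 25.16
      vertex 5.06 3.40 25.16
    endloop
  endfacet
  facet normal 0.0000 0.0000 1.0000
    outer loop
      vertex 28.59 15.50 25.16
      vertex 5.06 3.40 25.16
      vertex 15.50 0.05 25.16
    endloop
  endfacet
  facet normal 0.0000 0.0000 1.0000
    outer loop
      vertex 28.59 15.50 25.16
      vertex 15.50 0.05 25.16
      vertex 25.24 5.06 25.16
    endloop
  endfacet
  facet normal 0.8893 0.4574 0.0000
    outer loop
      vertex 28.59 15.50 0.00
      vertex 23.58 25.24 0.00
      vertex 23.58 25.24 25.16
    endloop
  endfacet
  facet normal 0.8893 0.4574 0.0000
    outer loop
      vertex 28.59 15.50 0.00
      vertex 23.58 25.24 25.16
      vertex 28.59 15.50 25.16
    endloop
  endfacet
  facet normal 0.3055 0.9522 0.0000
    outer loop
      vertex 23.58 25.24 0.00
      vertex 13.14 28.59 0.00
      vertex 13.14 28.59 25.16
    endloop
  endfacet
  facet normal 0.3055 0.9522 0.0000
    outer loop
      vertex 23.58 25.24 0.00
      vertex 13.14 28.59 25.16
      vertex 23.58 25.24 25.16
    endloop
  endfacet
  facet normal -0.4574 0.8893 0.0000
    outer loop
      vertex 13.14 28.59 0.00
      vertex 3.40 23.58 0.00
      vertex 3.40 23.58 25.16
    endloop
  endfacet
  facet normal -0.4574 0.8893 0.0000
    outer loop
      vertex 13.14 28.59 0.00
      vertex 3.40 23.58 25.16
      vertex 13.14 28.59 25.16
    endloop
  endfacet
  facet normal -0.9522 0.3055 0.0000
    outer loop
      vertex 3.40 23.58 0.00
      vertex 0.05 13.14 0.00
      vertex 0.05 13.14 25.16
    endloop
  endfacet
  facet normal -0.9522 0.3055 0.0000
    outer loop
      vertex 3.40 23.58 0.00
      vertex 0.05 13.14 25.16
      vertex 3.40 23.58 25.16
    endloop
  endfacet
  facet normal -0.8893 -0.4574 0.0000
    outer loop
      vertex 0.05 13.14 0.00
      vertex 5.06 3.40 0.00
      vertex 5.06 3.40 25.16
    endloop
  endfacet
  facet normal -0.8893 -0.4574 0.0000
    outer loop
      vertex 0.05 13.14 0.00
      vertex 5.06 3.40 25.16
      vertex 0.05 13.14 25.16
    endloop
  endfacet
  facet normal -0.3055 -0.9522 0.0000
    outer loop
      vertex 5.06 3.40 0.00
      vertex 15.50 0.05 0.00
      vertex 15.50 0.05 25.16
    endloop
  endfacet
  facet normal -0.3055 -0.9522 0.0000
    outer loop
      vertex 5.06 3.40 0.00
      vertex 15.50 0.05 25.16
      vertex 5.06 3.40 25.16
    endloop
  endfacet
  facet normal 0.4574 -0.8893 0.0000
    outer loop
      vertex 15.50 0.05 0.00
      vertex 25.24 5.06 0.00
      vertex 25.24 5.06 25.16
    endloop
  endfacet
  facet normal 0.4574 -0.8893 0.0000
    outer loop
      vertex 15.50 0.05 0.00
      vertex 25.24 5.06 25.16
      vertex 15.50 0.05 25.16
    endloop
  endfacet
  facet normal 0.9522 -0.3055 0.0000
    outer loop
      vertex 25.24 5.06 0.00
      vertex 28.59 15.50 0.00
      vertex 28.59 15.50 25.16
    endloop
  endfacet
  facet normal 0.9522 -0.3055 0.0000
    outer loop
      vertex 25.24 5.06 0.00
      vertex 28.59 15.50 25.16
      vertex 25.24 5.06 25.16
    endloop
  endfacet
endsolid part

The G0 Z moves step by Δz≈3.59 mm. Every layer's G1 loop is the same polygon, so the solid is a straight extrusion of it from z=0 to z≈25.2. Closing with flat bottom and top caps and triangulating gives 28 facets — a regular 8-sided prism (a cylinder approximated with 8 flat sides), circumscribed radius ≈ 14.3 mm, height ≈ 25.2 mm.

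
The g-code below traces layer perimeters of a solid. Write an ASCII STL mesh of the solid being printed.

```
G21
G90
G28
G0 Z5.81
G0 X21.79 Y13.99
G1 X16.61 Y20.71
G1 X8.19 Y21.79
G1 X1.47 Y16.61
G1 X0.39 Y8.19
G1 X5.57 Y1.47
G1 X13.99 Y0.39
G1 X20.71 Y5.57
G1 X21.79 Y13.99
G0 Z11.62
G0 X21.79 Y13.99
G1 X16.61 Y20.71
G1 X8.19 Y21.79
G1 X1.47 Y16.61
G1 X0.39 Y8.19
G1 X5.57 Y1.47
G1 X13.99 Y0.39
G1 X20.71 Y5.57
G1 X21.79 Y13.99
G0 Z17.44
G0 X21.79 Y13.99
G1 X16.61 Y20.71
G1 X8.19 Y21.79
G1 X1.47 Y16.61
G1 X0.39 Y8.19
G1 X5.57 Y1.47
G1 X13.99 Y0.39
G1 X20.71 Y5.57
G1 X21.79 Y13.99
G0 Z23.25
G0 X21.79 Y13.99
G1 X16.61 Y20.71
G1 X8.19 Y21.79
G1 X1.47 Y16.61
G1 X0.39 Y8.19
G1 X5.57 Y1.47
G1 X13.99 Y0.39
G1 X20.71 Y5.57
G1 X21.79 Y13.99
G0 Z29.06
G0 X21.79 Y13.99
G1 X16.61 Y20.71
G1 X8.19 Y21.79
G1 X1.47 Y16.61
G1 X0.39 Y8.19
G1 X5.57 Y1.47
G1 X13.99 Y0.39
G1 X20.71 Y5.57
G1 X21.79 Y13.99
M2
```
solid part
  facet normal 0.0000 0.0000 -1.0000
    outer loop
      vertex 8.19 21.79 0.00
      vertex 16.61 20.71 0.00
      vertex 21.79 13.99 0.00
    endloop
  endfacet
  facet normal 0.0000 0.0000 -1.0000
    outer loop
      vertex 1.47 16.61 0.00
      vertex 8.19 21.79 0.00
      vertex 21.79 13.99 0.00
    endloop
  endfacet
  facet normal 0.0000 0.0000 -1.0000
    outer loop
      vertex 0.39 8.19 0.00
      vertex 1.47 16.61 0.00
      vertex 21.79 13.99 0.00
    endloop
  endfacet
  facet normal 0.0000 0.0000 -1.0000
    outer loop
      vertex 5.57 1.47 0.00
      vertex 0.39 8.19 0.00
      vertex 21.79 13.99 0.00
    endloop
  endfacet
  facet normal 0.0000 0.0000 -1.0000
    outer loop
      vertex 13.99 0.39 0.00
      vertex 5.57 1.47 0.00
      vertex 21.79 13.99 0.00
    endloop
  endfacet
  facet normal 0.0000 0.0000 -1.0000
    outer loop
      vertex 20.71 5.57 0.00
      vertex 13.99 0.39 0.00
      vertex 21.79 13.99 0.00
    endloop
  endfacet
  facet normal 0.0000 0.0000 1.0000
    outer loop
      vertex 21.79 13.99 29.06
      vertex 16.61 20.71 29.06
      vertex 8.19 21.79 29.06
    endloop
  endfacet
  facet normal 0.0000 0.0000 1.0000
    outer loop
      vertex 21.79 13.99 29.06
      vertex 8.19 21.79 29.06
      vertex 1.47 16.61 29.06
    endloop
  endfacet
  facet normal 0.0000 0.0000 1.0000
    outer loop
      vertex 21.79 13.99 29.06
      vertex 1.47 16.61 29.06
      vertex 0.39 8.19 29.06
    endloop
  endfacet
  facet normal 0.0000 0.0000 1.0000
    outer loop
      vertex 21.79 13.99 29.06
      vertex 0.39 8.19 29.06
      vertex 5.57 1.47 29.06
    endloop
  endfacet
  facet normal 0.0000 0.0000 1.0000
    outer loop
      vertex 21.79 13.99 29.06
      vertex 5.57 1.47 29.06
      vertex 13.99 0.39 29.06
    endloop
  endfacet
  facet normal 0.0000 0.0000 1.0000
    outer loop
      vertex 21.79 13.99 29.06
      vertex 13.99 0.39 29.06
      vertex 20.71 5.57 29.06
    endloop
  endfacet
  facet normal 0.7920 0.6105 0.0000
    outer loop
      vertex 21.79 13.99 0.00
      vertex 16.61 20.71 0.00
      vertex 16.61 20.71 29.06
    endloop
  endfacet
  facet normal 0.7920 0.6105 0.0000
    outer loop
      vertex 21.79 13.99 0.00
      vertex 16.61 20.71 29.06
      vertex 21.79 13.99 29.06
    endloop
  endfacet
  facet normal 0.1272 0.9919 0.0000
    outer loop
      vertex 16.61 20.71 0.00
      vertex 8.19 21.79 0.00
      vertex 8.19 21.79 29.06
    endloop
  endfacet
  facet normal 0.1272 0.9919 0.0000
    outer loop
      vertex 16.61 20.71 0.00
      vertex 8.19 21.79 29.06
      vertex 16.61 20.71 29.06
    endloop
  endfacet
  facet normal -0.6105 0.7920 0.0000
    outer loop
      vertex 8.19 21.79 0.00
      vertex 1.47 16.61 0.00
      vertex 1.47 16.61 29.06
    endloop
  endfacet
  facet normal -0.6105 0.7920 0.0000
    outer loop
      vertex 8.19 21.79 0.00
      vertex 1.47 16.61 29.06
      vertex 8.19 21.79 29.06
    endloop
  endfacet
  facet normal -0.9919 0.1272 0.0000
    outer loop
      vertex 1.47 16.61 0.00
      vertex 0.39 8.19 0.00
      vertex 0.39 8.19 29.06
    endloop
  endfacet
  facet normal -0.9919 0.1272 0.0000
    outer loop
      vertex 1.47 16.61 0.00
      vertex 0.39 8.19 29.06
      vertex 1.47 16.61 29.06
    endloop
  endfacet
  facet normal -0.7920 -0.6105 0.0000
    outer loop
      vertex 0.39 8.19 0.00
      vertex 5.57 1.47 0.00
      vertex 5.57 1.47 29.06
    endloop
  endfacet
  facet normal -0.7920 -0.6105 0.0000
    outer loop
      vertex 0.39 8.19 0.00
      vertex 5.57 1.47 29.06
      vertex 0.39 8.19 29.06
    endloop
  endfacet
  facet normal -0.1272 -0.9919 0.0000
    outer loop
      vertex 5.57 1.47 0.00
      vertex 13.99 0.39 0.00
      vertex 13.99 0.39 29.06
    endloop
  endfacet
  facet normal -0.1272 -0.9919 0.0000
    outer loop
      vertex 5.57 1.47 0.00
      vertex 13.99 0.39 29.06
      vertex 5.57 1.47 29.06
    endloop
  endfacet
  facet normal 0.6105 -0.7920 0.0000
    outer loop
      vertex 13.99 0.39 0.00
      vertex 20.71 5.57 0.00
      vertex 20.71 5.57 29.06
    endloop
  endfacet
  facet normal 0.6105 -0.7920 0.0000
    outer loop
      vertex 13.99 0.39 0.00
      vertex 20.71 5.57 29.06
      vertex 13.99 0.39 29.06
    endloop
  endfacet
  facet normal 0.9919 -0.1272 0.0000
    outer loop
      vertex 20.71 5.57 0.00
      vertex 21.79 13.99 0.00
      vertex 21.79 13.99 29.06
    endloop
  endfacet
  facet normal 0.9919 -0.1272 0.0000
    outer loop
      vertex 20.71 5.57 0.00
      vertex 21.79 13.99 29.06
      vertex 20.71 5.57 29.06
    endloop
  endfacet
endsolid part

The G0 Z moves step by Δz≈5.81 mm. Every layer's G1 loop is the same polygon, so the solid is a straight extrusion of it from z=0 to z≈29.1. Closing with flat bottom and top caps and triangulating gives 28 facets — a regular 8-sided prism (a cylinder approximated with 8 flat sides), circumscribed radius ≈ 11.1 mm, height ≈ 29.1 mm.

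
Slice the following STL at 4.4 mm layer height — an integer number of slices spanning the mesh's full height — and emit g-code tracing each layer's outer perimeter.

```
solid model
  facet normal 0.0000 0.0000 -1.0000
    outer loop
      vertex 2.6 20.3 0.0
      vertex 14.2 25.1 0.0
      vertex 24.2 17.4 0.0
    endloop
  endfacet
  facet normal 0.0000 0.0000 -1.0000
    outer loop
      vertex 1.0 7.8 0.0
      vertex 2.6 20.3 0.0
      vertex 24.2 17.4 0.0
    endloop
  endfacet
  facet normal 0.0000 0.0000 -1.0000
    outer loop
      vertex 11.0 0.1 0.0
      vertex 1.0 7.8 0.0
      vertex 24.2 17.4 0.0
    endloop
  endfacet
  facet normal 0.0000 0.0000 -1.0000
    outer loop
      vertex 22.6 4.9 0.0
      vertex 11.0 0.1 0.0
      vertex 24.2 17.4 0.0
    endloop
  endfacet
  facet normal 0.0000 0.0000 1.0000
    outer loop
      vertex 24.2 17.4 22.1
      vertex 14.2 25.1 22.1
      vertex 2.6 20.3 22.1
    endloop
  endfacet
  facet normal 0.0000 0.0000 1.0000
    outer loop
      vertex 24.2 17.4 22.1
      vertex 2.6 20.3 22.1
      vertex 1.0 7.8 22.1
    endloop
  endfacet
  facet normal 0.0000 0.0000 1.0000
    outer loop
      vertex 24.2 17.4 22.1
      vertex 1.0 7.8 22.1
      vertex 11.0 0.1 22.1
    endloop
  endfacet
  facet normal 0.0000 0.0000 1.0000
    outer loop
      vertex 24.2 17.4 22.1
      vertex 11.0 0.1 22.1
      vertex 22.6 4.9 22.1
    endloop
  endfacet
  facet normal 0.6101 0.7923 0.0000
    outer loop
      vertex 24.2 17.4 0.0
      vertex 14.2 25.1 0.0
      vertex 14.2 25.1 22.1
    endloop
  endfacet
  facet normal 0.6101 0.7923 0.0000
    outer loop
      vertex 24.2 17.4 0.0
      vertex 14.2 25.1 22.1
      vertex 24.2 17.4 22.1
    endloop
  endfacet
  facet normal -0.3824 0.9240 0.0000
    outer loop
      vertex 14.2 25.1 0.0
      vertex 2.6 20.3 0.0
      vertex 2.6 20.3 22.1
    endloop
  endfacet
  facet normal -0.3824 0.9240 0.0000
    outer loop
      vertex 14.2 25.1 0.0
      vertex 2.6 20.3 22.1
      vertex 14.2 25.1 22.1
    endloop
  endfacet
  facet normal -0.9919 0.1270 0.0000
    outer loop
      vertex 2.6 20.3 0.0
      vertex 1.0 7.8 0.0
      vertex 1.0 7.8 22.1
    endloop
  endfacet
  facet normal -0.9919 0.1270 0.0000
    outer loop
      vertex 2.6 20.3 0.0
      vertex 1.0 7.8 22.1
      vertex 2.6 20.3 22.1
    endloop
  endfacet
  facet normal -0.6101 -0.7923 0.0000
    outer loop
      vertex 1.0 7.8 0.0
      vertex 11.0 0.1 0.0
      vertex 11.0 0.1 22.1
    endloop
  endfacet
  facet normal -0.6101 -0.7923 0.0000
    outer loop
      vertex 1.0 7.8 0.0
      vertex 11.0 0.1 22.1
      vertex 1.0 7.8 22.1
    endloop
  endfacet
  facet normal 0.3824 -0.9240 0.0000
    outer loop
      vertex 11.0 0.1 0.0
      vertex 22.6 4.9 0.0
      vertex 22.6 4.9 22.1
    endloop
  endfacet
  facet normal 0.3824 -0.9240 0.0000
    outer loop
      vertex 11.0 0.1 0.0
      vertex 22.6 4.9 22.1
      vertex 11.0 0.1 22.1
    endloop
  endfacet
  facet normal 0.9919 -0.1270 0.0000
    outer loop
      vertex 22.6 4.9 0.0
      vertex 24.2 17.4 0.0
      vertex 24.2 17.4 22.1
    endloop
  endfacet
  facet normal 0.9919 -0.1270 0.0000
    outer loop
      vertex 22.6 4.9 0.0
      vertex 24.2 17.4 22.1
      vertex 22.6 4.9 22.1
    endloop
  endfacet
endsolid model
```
; perimeter-only toolpath
G21 ; units = mm
G90 ; absolute positioning
G28 ; home
; layer 1
G0 Z4.4
G0 X24.2 Y17.4
G1 X14.2 Y25.1
G1 X2.6 Y20.3
G1 X1.0 Y7.8
G1 X11.0 Y0.1
G1 X22.6 Y4.9
G1 X24.2 Y17.4
; layer 2
G0 Z8.8
G0 X24.2 Y17.4
G1 X14.2 Y25.1
G1 X2.6 Y20.3
G1 X1.0 Y7.8
G1 X11.0 Y0.1
G1 X22.6 Y4.9
G1 X24.2 Y17.4
; layer 3
G0 Z13.3
G0 X24.2 Y17.4
G1 X14.2 Y25.1
G1 X2.6 Y20.3
G1 X1.0 Y7.8
G1 X11.0 Y0.1
G1 X22.6 Y4.9
G1 X24.2 Y17.4
; layer 4
G0 Z17.7
G0 X24.2 Y17.4
G1 X14.2 Y25.1
G1 X2.6 Y20.3
G1 X1.0 Y7.8
G1 X11.0 Y0.1
G1 X22.6 Y4.9
G1 X24.2 Y17.4
; layer 5
G0 Z22.1
G0 X24.2 Y17.4
G1 X14.2 Y25.1
G1 X2.6 Y20.3
G1 X1.0 Y7.8
G1 X11.0 Y0.1
G1 X22.6 Y4.9
G1 X24.2 Y17.4
M2 ; end

The solid is a regular 6-sided prism (a cylinder approximated with 6 flat sides), circumscribed radius ≈ 12.6 mm, height ≈ 22.1 mm. Slicing at Δz = 4.4 mm — 5 equal slices spanning the solid's height, so layer i sits at z = i·h/5 — gives 5 non-empty perimeters. Each is a 6-segment closed polygon; G0 lifts to the layer z and rapids to the start vertex, then G1 traces the edges.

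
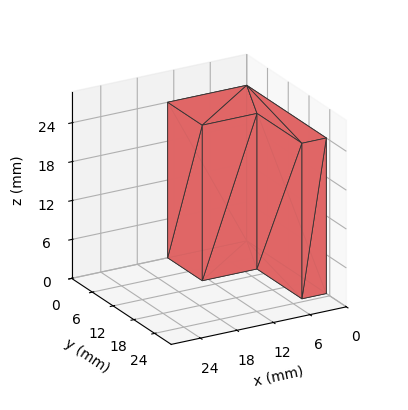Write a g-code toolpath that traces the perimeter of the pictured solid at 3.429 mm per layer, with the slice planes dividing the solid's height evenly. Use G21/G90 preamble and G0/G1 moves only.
Reading the render: the shape is an L-shaped prism: outer 13 × 23 mm, arm thicknesses ≈ 10 mm (horizontal) and 4 mm (vertical), extruded 24 mm in z (dimensions read to the nearest mm from the axis ticks). For the g-code, the solid's height is divided into equal slices at the stated Δz and each level perimeter traced with G1 moves after a G0 lift.

; perimeter-only toolpath
G21 ; units = mm
G90 ; absolute positioning
G28 ; home
; layer 1
G0 Z3.429
G0 X0.000 Y0.000
G1 X13.000 Y0.000
G1 X13.000 Y10.000
G1 X4.000 Y10.000
G1 X4.000 Y23.000
G1 X0.000 Y23.000
G1 X0.000 Y0.000
; layer 2
G0 Z6.857
G0 X0.000 Y0.000
G1 X13.000 Y0.000
G1 X13.000 Y10.000
G1 X4.000 Y10.000
G1 X4.000 Y23.000
G1 X0.000 Y23.000
G1 X0.000 Y0.000
; layer 3
G0 Z10.286
G0 X0.000 Y0.000
G1 X13.000 Y0.000
G1 X13.000 Y10.000
G1 X4.000 Y10.000
G1 X4.000 Y23.000
G1 X0.000 Y23.000
G1 X0.000 Y0.000
; layer 4
G0 Z13.714
G0 X0.000 Y0.000
G1 X13.000 Y0.000
G1 X13.000 Y10.000
G1 X4.000 Y10.000
G1 X4.000 Y23.000
G1 X0.000 Y23.000
G1 X0.000 Y0.000
; layer 5
G0 Z17.143
G0 X0.000 Y0.000
G1 X13.000 Y0.000
G1 X13.000 Y10.000
G1 X4.000 Y10.000
G1 X4.000 Y23.000
G1 X0.000 Y23.000
G1 X0.000 Y0.000
; layer 6
G0 Z20.571
G0 X0.000 Y0.000
G1 X13.000 Y0.000
G1 X13.000 Y10.000
G1 X4.000 Y10.000
G1 X4.000 Y23.000
G1 X0.000 Y23.000
G1 X0.000 Y0.000
; layer 7
G0 Z24.000
G0 X0.000 Y0.000
G1 X13.000 Y0.000
G1 X13.000 Y10.000
G1 X4.000 Y10.000
G1 X4.000 Y23.000
G1 X0.000 Y23.000
G1 X0.000 Y0.000
M2 ; end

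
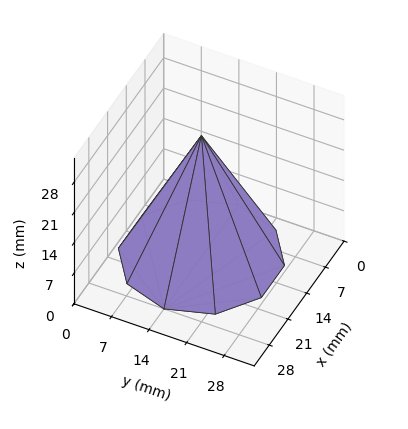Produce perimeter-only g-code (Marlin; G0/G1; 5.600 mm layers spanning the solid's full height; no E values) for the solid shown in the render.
Reading the render: the shape is a regular 10-sided pyramid, base circumscribed radius ≈ 14 mm, apex at z ≈ 28 mm (dimensions read to the nearest mm from the axis ticks). For the g-code, the solid's height is divided into equal slices at the stated Δz and each level perimeter traced with G1 moves after a G0 lift.

; perimeter-only toolpath
G21 ; units = mm
G90 ; absolute positioning
G28 ; home
; layer 1
G0 Z5.600
G0 X25.200 Y14.000
G1 X23.061 Y20.583
G1 X17.461 Y24.652
G1 X10.539 Y24.652
G1 X4.939 Y20.583
G1 X2.800 Y14.000
G1 X4.939 Y7.417
G1 X10.539 Y3.348
G1 X17.461 Y3.348
G1 X23.061 Y7.417
G1 X25.200 Y14.000
; layer 2
G0 Z11.200
G0 X22.400 Y14.000
G1 X20.796 Y18.937
G1 X16.596 Y21.989
G1 X11.404 Y21.989
G1 X7.204 Y18.937
G1 X5.600 Y14.000
G1 X7.204 Y9.063
G1 X11.404 Y6.011
G1 X16.596 Y6.011
G1 X20.796 Y9.063
G1 X22.400 Y14.000
; layer 3
G0 Z16.800
G0 X19.600 Y14.000
G1 X18.530 Y17.292
G1 X15.730 Y19.326
G1 X12.270 Y19.326
G1 X9.470 Y17.292
G1 X8.400 Y14.000
G1 X9.470 Y10.708
G1 X12.270 Y8.674
G1 X15.730 Y8.674
G1 X18.530 Y10.708
G1 X19.600 Y14.000
; layer 4
G0 Z22.400
G0 X16.800 Y14.000
G1 X16.265 Y15.646
G1 X14.865 Y16.663
G1 X13.135 Y16.663
G1 X11.735 Y15.646
G1 X11.200 Y14.000
G1 X11.735 Y12.354
G1 X13.135 Y11.337
G1 X14.865 Y11.337
G1 X16.265 Y12.354
G1 X16.800 Y14.000
M2 ; end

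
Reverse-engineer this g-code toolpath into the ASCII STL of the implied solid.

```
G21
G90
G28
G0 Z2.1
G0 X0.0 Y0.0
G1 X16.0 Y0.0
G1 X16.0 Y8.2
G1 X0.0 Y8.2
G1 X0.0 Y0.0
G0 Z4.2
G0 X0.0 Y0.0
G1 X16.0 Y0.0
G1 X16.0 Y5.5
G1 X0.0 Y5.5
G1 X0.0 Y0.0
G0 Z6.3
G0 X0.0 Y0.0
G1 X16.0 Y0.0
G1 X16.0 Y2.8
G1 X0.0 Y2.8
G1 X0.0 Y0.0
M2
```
solid part
  facet normal 0.0000 0.0000 -1.0000
    outer loop
      vertex 16.0 11.0 0.0
      vertex 16.0 0.0 0.0
      vertex 0.0 0.0 0.0
    endloop
  endfacet
  facet normal 0.0000 0.0000 -1.0000
    outer loop
      vertex 0.0 11.0 0.0
      vertex 16.0 11.0 0.0
      vertex 0.0 0.0 0.0
    endloop
  endfacet
  facet normal 0.0000 -1.0000 0.0000
    outer loop
      vertex 0.0 0.0 0.0
      vertex 16.0 0.0 0.0
      vertex 16.0 0.0 8.4
    endloop
  endfacet
  facet normal 0.0000 -1.0000 0.0000
    outer loop
      vertex 0.0 0.0 0.0
      vertex 16.0 0.0 8.4
      vertex 0.0 0.0 8.4
    endloop
  endfacet
  facet normal 0.0000 0.6069 0.7948
    outer loop
      vertex 0.0 0.0 8.4
      vertex 16.0 0.0 8.4
      vertex 16.0 11.0 0.0
    endloop
  endfacet
  facet normal 0.0000 0.6069 0.7948
    outer loop
      vertex 0.0 0.0 8.4
      vertex 16.0 11.0 0.0
      vertex 0.0 11.0 0.0
    endloop
  endfacet
  facet normal -1.0000 0.0000 0.0000
    outer loop
      vertex 0.0 0.0 8.4
      vertex 0.0 11.0 0.0
      vertex 0.0 0.0 0.0
    endloop
  endfacet
  facet normal 1.0000 0.0000 0.0000
    outer loop
      vertex 16.0 0.0 0.0
      vertex 16.0 11.0 0.0
      vertex 16.0 0.0 8.4
    endloop
  endfacet
endsolid part

The G0 Z moves step by Δz≈2.1 mm. The G1 loops shrink linearly with z, so the solid tapers from its base footprint up to z≈8.4. Closing with a flat bottom cap and the tapered top and triangulating gives 8 facets — a wedge (ramp): 16 × 11 mm base, rising to 8.4 mm along the y=0 edge and sloping linearly to z=0 at y=11.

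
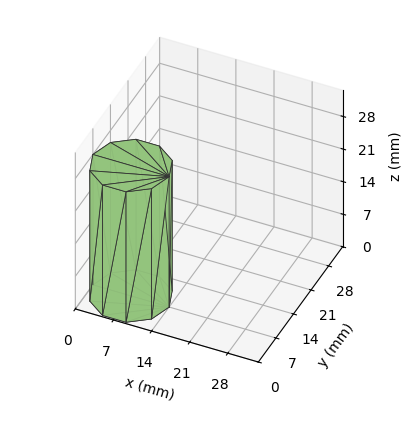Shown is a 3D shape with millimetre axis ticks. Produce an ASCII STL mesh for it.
Reading the render: the shape is a regular 10-sided prism (a cylinder approximated with 10 flat sides), circumscribed radius ≈ 7 mm, height ≈ 28 mm (dimensions read to the nearest mm from the axis ticks). For the STL, each face is triangulated and given an outward normal.

solid part
  facet normal 0.0000 0.0000 -1.0000
    outer loop
      vertex 9.16 13.66 0.00
      vertex 12.66 11.11 0.00
      vertex 14.00 7.00 0.00
    endloop
  endfacet
  facet normal 0.0000 0.0000 -1.0000
    outer loop
      vertex 4.84 13.66 0.00
      vertex 9.16 13.66 0.00
      vertex 14.00 7.00 0.00
    endloop
  endfacet
  facet normal 0.0000 0.0000 -1.0000
    outer loop
      vertex 1.34 11.11 0.00
      vertex 4.84 13.66 0.00
      vertex 14.00 7.00 0.00
    endloop
  endfacet
  facet normal 0.0000 0.0000 -1.0000
    outer loop
      vertex 0.00 7.00 0.00
      vertex 1.34 11.11 0.00
      vertex 14.00 7.00 0.00
    endloop
  endfacet
  facet normal 0.0000 0.0000 -1.0000
    outer loop
      vertex 1.34 2.89 0.00
      vertex 0.00 7.00 0.00
      vertex 14.00 7.00 0.00
    endloop
  endfacet
  facet normal 0.0000 0.0000 -1.0000
    outer loop
      vertex 4.84 0.34 0.00
      vertex 1.34 2.89 0.00
      vertex 14.00 7.00 0.00
    endloop
  endfacet
  facet normal 0.0000 0.0000 -1.0000
    outer loop
      vertex 9.16 0.34 0.00
      vertex 4.84 0.34 0.00
      vertex 14.00 7.00 0.00
    endloop
  endfacet
  facet normal 0.0000 0.0000 -1.0000
    outer loop
      vertex 12.66 2.89 0.00
      vertex 9.16 0.34 0.00
      vertex 14.00 7.00 0.00
    endloop
  endfacet
  facet normal 0.0000 0.0000 1.0000
    outer loop
      vertex 14.00 7.00 28.00
      vertex 12.66 11.11 28.00
      vertex 9.16 13.66 28.00
    endloop
  endfacet
  facet normal 0.0000 0.0000 1.0000
    outer loop
      vertex 14.00 7.00 28.00
      vertex 9.16 13.66 28.00
      vertex 4.84 13.66 28.00
    endloop
  endfacet
  facet normal 0.0000 0.0000 1.0000
    outer loop
      vertex 14.00 7.00 28.00
      vertex 4.84 13.66 28.00
      vertex 1.34 11.11 28.00
    endloop
  endfacet
  facet normal 0.0000 0.0000 1.0000
    outer loop
      vertex 14.00 7.00 28.00
      vertex 1.34 11.11 28.00
      vertex 0.00 7.00 28.00
    endloop
  endfacet
  facet normal 0.0000 0.0000 1.0000
    outer loop
      vertex 14.00 7.00 28.00
      vertex 0.00 7.00 28.00
      vertex 1.34 2.89 28.00
    endloop
  endfacet
  facet normal 0.0000 0.0000 1.0000
    outer loop
      vertex 14.00 7.00 28.00
      vertex 1.34 2.89 28.00
      vertex 4.84 0.34 28.00
    endloop
  endfacet
  facet normal 0.0000 0.0000 1.0000
    outer loop
      vertex 14.00 7.00 28.00
      vertex 4.84 0.34 28.00
      vertex 9.16 0.34 28.00
    endloop
  endfacet
  facet normal 0.0000 0.0000 1.0000
    outer loop
      vertex 14.00 7.00 28.00
      vertex 9.16 0.34 28.00
      vertex 12.66 2.89 28.00
    endloop
  endfacet
  facet normal 0.9507 0.3100 0.0000
    outer loop
      vertex 14.00 7.00 0.00
      vertex 12.66 11.11 0.00
      vertex 12.66 11.11 28.00
    endloop
  endfacet
  facet normal 0.9507 0.3100 0.0000
    outer loop
      vertex 14.00 7.00 0.00
      vertex 12.66 11.11 28.00
      vertex 14.00 7.00 28.00
    endloop
  endfacet
  facet normal 0.5889 0.8082 0.0000
    outer loop
      vertex 12.66 11.11 0.00
      vertex 9.16 13.66 0.00
      vertex 9.16 13.66 28.00
    endloop
  endfacet
  facet normal 0.5889 0.8082 0.0000
    outer loop
      vertex 12.66 11.11 0.00
      vertex 9.16 13.66 28.00
      vertex 12.66 11.11 28.00
    endloop
  endfacet
  facet normal 0.0000 1.0000 0.0000
    outer loop
      vertex 9.16 13.66 0.00
      vertex 4.84 13.66 0.00
      vertex 4.84 13.66 28.00
    endloop
  endfacet
  facet normal 0.0000 1.0000 0.0000
    outer loop
      vertex 9.16 13.66 0.00
      vertex 4.84 13.66 28.00
      vertex 9.16 13.66 28.00
    endloop
  endfacet
  facet normal -0.5889 0.8082 0.0000
    outer loop
      vertex 4.84 13.66 0.00
      vertex 1.34 11.11 0.00
      vertex 1.34 11.11 28.00
    endloop
  endfacet
  facet normal -0.5889 0.8082 0.0000
    outer loop
      vertex 4.84 13.66 0.00
      vertex 1.34 11.11 28.00
      vertex 4.84 13.66 28.00
    endloop
  endfacet
  facet normal -0.9507 0.3100 0.0000
    outer loop
      vertex 1.34 11.11 0.00
      vertex 0.00 7.00 0.00
      vertex 0.00 7.00 28.00
    endloop
  endfacet
  facet normal -0.9507 0.3100 0.0000
    outer loop
      vertex 1.34 11.11 0.00
      vertex 0.00 7.00 28.00
      vertex 1.34 11.11 28.00
    endloop
  endfacet
  facet normal -0.9507 -0.3100 0.0000
    outer loop
      vertex 0.00 7.00 0.00
      vertex 1.34 2.89 0.00
      vertex 1.34 2.89 28.00
    endloop
  endfacet
  facet normal -0.9507 -0.3100 0.0000
    outer loop
      vertex 0.00 7.00 0.00
      vertex 1.34 2.89 28.00
      vertex 0.00 7.00 28.00
    endloop
  endfacet
  facet normal -0.5889 -0.8082 0.0000
    outer loop
      vertex 1.34 2.89 0.00
      vertex 4.84 0.34 0.00
      vertex 4.84 0.34 28.00
    endloop
  endfacet
  facet normal -0.5889 -0.8082 0.0000
    outer loop
      vertex 1.34 2.89 0.00
      vertex 4.84 0.34 28.00
      vertex 1.34 2.89 28.00
    endloop
  endfacet
  facet normal 0.0000 -1.0000 0.0000
    outer loop
      vertex 4.84 0.34 0.00
      vertex 9.16 0.34 0.00
      vertex 9.16 0.34 28.00
    endloop
  endfacet
  facet normal 0.0000 -1.0000 0.0000
    outer loop
      vertex 4.84 0.34 0.00
      vertex 9.16 0.34 28.00
      vertex 4.84 0.34 28.00
    endloop
  endfacet
  facet normal 0.5889 -0.8082 0.0000
    outer loop
      vertex 9.16 0.34 0.00
      vertex 12.66 2.89 0.00
      vertex 12.66 2.89 28.00
    endloop
  endfacet
  facet normal 0.5889 -0.8082 0.0000
    outer loop
      vertex 9.16 0.34 0.00
      vertex 12.66 2.89 28.00
      vertex 9.16 0.34 28.00
    endloop
  endfacet
  facet normal 0.9507 -0.3100 0.0000
    outer loop
      vertex 12.66 2.89 0.00
      vertex 14.00 7.00 0.00
      vertex 14.00 7.00 28.00
    endloop
  endfacet
  facet normal 0.9507 -0.3100 0.0000
    outer loop
      vertex 12.66 2.89 0.00
      vertex 14.00 7.00 28.00
      vertex 12.66 2.89 28.00
    endloop
  endfacet
endsolid part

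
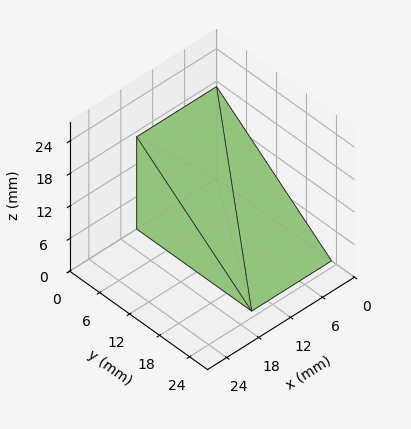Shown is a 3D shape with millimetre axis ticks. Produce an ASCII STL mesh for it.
Reading the render: the shape is a wedge (ramp): 15 × 23 mm base, rising to 17 mm along the y=0 edge and sloping linearly to z=0 at y=23 (dimensions read to the nearest mm from the axis ticks). For the STL, each face is triangulated and given an outward normal.

solid part
  facet normal 0.0000 0.0000 -1.0000
    outer loop
      vertex 15.000 23.000 0.000
      vertex 15.000 0.000 0.000
      vertex 0.000 0.000 0.000
    endloop
  endfacet
  facet normal 0.0000 0.0000 -1.0000
    outer loop
      vertex 0.000 23.000 0.000
      vertex 15.000 23.000 0.000
      vertex 0.000 0.000 0.000
    endloop
  endfacet
  facet normal 0.0000 -1.0000 0.0000
    outer loop
      vertex 0.000 0.000 0.000
      vertex 15.000 0.000 0.000
      vertex 15.000 0.000 17.000
    endloop
  endfacet
  facet normal 0.0000 -1.0000 0.0000
    outer loop
      vertex 0.000 0.000 0.000
      vertex 15.000 0.000 17.000
      vertex 0.000 0.000 17.000
    endloop
  endfacet
  facet normal 0.0000 0.5944 0.8042
    outer loop
      vertex 0.000 0.000 17.000
      vertex 15.000 0.000 17.000
      vertex 15.000 23.000 0.000
    endloop
  endfacet
  facet normal 0.0000 0.5944 0.8042
    outer loop
      vertex 0.000 0.000 17.000
      vertex 15.000 23.000 0.000
      vertex 0.000 23.000 0.000
    endloop
  endfacet
  facet normal -1.0000 0.0000 0.0000
    outer loop
      vertex 0.000 0.000 17.000
      vertex 0.000 23.000 0.000
      vertex 0.000 0.000 0.000
    endloop
  endfacet
  facet normal 1.0000 0.0000 0.0000
    outer loop
      vertex 15.000 0.000 0.000
      vertex 15.000 23.000 0.000
      vertex 15.000 0.000 17.000
    endloop
  endfacet
endsolid part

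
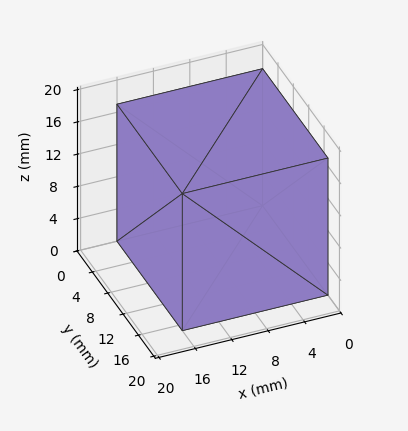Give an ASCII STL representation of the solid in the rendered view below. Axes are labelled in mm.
Reading the render: the shape is a rectangular box, roughly 16 × 17 mm footprint and 17 mm tall (dimensions read to the nearest mm from the axis ticks). For the STL, each face is triangulated and given an outward normal.

solid part
  facet normal 0.0000 0.0000 -1.0000
    outer loop
      vertex 16.000 17.000 0.000
      vertex 16.000 0.000 0.000
      vertex 0.000 0.000 0.000
    endloop
  endfacet
  facet normal 0.0000 0.0000 -1.0000
    outer loop
      vertex 0.000 17.000 0.000
      vertex 16.000 17.000 0.000
      vertex 0.000 0.000 0.000
    endloop
  endfacet
  facet normal 0.0000 0.0000 1.0000
    outer loop
      vertex 0.000 0.000 17.000
      vertex 16.000 0.000 17.000
      vertex 16.000 17.000 17.000
    endloop
  endfacet
  facet normal 0.0000 0.0000 1.0000
    outer loop
      vertex 0.000 0.000 17.000
      vertex 16.000 17.000 17.000
      vertex 0.000 17.000 17.000
    endloop
  endfacet
  facet normal 0.0000 -1.0000 0.0000
    outer loop
      vertex 0.000 0.000 0.000
      vertex 16.000 0.000 0.000
      vertex 16.000 0.000 17.000
    endloop
  endfacet
  facet normal 0.0000 -1.0000 0.0000
    outer loop
      vertex 0.000 0.000 0.000
      vertex 16.000 0.000 17.000
      vertex 0.000 0.000 17.000
    endloop
  endfacet
  facet normal 0.0000 1.0000 0.0000
    outer loop
      vertex 16.000 17.000 17.000
      vertex 16.000 17.000 0.000
      vertex 0.000 17.000 0.000
    endloop
  endfacet
  facet normal 0.0000 1.0000 0.0000
    outer loop
      vertex 0.000 17.000 17.000
      vertex 16.000 17.000 17.000
      vertex 0.000 17.000 0.000
    endloop
  endfacet
  facet normal -1.0000 0.0000 0.0000
    outer loop
      vertex 0.000 17.000 17.000
      vertex 0.000 17.000 0.000
      vertex 0.000 0.000 0.000
    endloop
  endfacet
  facet normal -1.0000 0.0000 0.0000
    outer loop
      vertex 0.000 0.000 17.000
      vertex 0.000 17.000 17.000
      vertex 0.000 0.000 0.000
    endloop
  endfacet
  facet normal 1.0000 0.0000 0.0000
    outer loop
      vertex 16.000 0.000 0.000
      vertex 16.000 17.000 0.000
      vertex 16.000 17.000 17.000
    endloop
  endfacet
  facet normal 1.0000 0.0000 0.0000
    outer loop
      vertex 16.000 0.000 0.000
      vertex 16.000 17.000 17.000
      vertex 16.000 0.000 17.000
    endloop
  endfacet
endsolid part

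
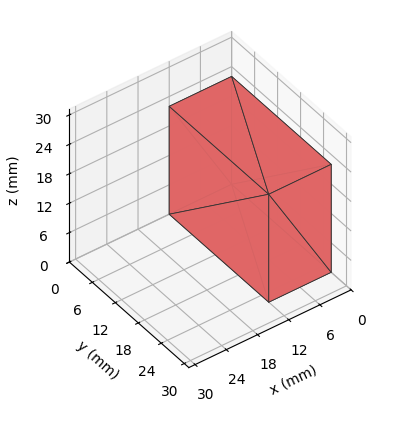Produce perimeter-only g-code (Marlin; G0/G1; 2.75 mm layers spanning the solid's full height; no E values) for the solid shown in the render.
Reading the render: the shape is a rectangular box, roughly 12 × 26 mm footprint and 22 mm tall (dimensions read to the nearest mm from the axis ticks). For the g-code, the solid's height is divided into equal slices at the stated Δz and each level perimeter traced with G1 moves after a G0 lift.

; perimeter-only toolpath
G21 ; units = mm
G90 ; absolute positioning
G28 ; home
; layer 1
G0 Z2.75
G0 X0.00 Y0.00
G1 X12.00 Y0.00
G1 X12.00 Y26.00
G1 X0.00 Y26.00
G1 X0.00 Y0.00
; layer 2
G0 Z5.50
G0 X0.00 Y0.00
G1 X12.00 Y0.00
G1 X12.00 Y26.00
G1 X0.00 Y26.00
G1 X0.00 Y0.00
; layer 3
G0 Z8.25
G0 X0.00 Y0.00
G1 X12.00 Y0.00
G1 X12.00 Y26.00
G1 X0.00 Y26.00
G1 X0.00 Y0.00
; layer 4
G0 Z11.00
G0 X0.00 Y0.00
G1 X12.00 Y0.00
G1 X12.00 Y26.00
G1 X0.00 Y26.00
G1 X0.00 Y0.00
; layer 5
G0 Z13.75
G0 X0.00 Y0.00
G1 X12.00 Y0.00
G1 X12.00 Y26.00
G1 X0.00 Y26.00
G1 X0.00 Y0.00
; layer 6
G0 Z16.50
G0 X0.00 Y0.00
G1 X12.00 Y0.00
G1 X12.00 Y26.00
G1 X0.00 Y26.00
G1 X0.00 Y0.00
; layer 7
G0 Z19.25
G0 X0.00 Y0.00
G1 X12.00 Y0.00
G1 X12.00 Y26.00
G1 X0.00 Y26.00
G1 X0.00 Y0.00
; layer 8
G0 Z22.00
G0 X0.00 Y0.00
G1 X12.00 Y0.00
G1 X12.00 Y26.00
G1 X0.00 Y26.00
G1 X0.00 Y0.00
M2 ; end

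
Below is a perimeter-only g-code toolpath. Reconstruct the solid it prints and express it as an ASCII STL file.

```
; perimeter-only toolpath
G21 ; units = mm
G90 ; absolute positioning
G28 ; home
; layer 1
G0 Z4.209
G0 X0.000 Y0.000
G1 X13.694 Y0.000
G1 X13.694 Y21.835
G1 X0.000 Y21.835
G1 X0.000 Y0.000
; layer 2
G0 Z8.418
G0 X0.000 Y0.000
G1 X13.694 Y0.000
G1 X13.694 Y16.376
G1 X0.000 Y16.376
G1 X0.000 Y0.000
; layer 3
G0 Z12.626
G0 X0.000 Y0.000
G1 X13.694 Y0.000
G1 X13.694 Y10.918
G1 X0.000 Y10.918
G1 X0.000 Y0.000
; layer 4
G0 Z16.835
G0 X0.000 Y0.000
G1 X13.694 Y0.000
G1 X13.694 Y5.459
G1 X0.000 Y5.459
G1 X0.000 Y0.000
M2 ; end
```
solid part
  facet normal 0.0000 0.0000 -1.0000
    outer loop
      vertex 13.694 27.294 0.000
      vertex 13.694 0.000 0.000
      vertex 0.000 0.000 0.000
    endloop
  endfacet
  facet normal 0.0000 0.0000 -1.0000
    outer loop
      vertex 0.000 27.294 0.000
      vertex 13.694 27.294 0.000
      vertex 0.000 0.000 0.000
    endloop
  endfacet
  facet normal 0.0000 -1.0000 0.0000
    outer loop
      vertex 0.000 0.000 0.000
      vertex 13.694 0.000 0.000
      vertex 13.694 0.000 21.044
    endloop
  endfacet
  facet normal 0.0000 -1.0000 0.0000
    outer loop
      vertex 0.000 0.000 0.000
      vertex 13.694 0.000 21.044
      vertex 0.000 0.000 21.044
    endloop
  endfacet
  facet normal 0.0000 0.6106 0.7919
    outer loop
      vertex 0.000 0.000 21.044
      vertex 13.694 0.000 21.044
      vertex 13.694 27.294 0.000
    endloop
  endfacet
  facet normal 0.0000 0.6106 0.7919
    outer loop
      vertex 0.000 0.000 21.044
      vertex 13.694 27.294 0.000
      vertex 0.000 27.294 0.000
    endloop
  endfacet
  facet normal -1.0000 0.0000 0.0000
    outer loop
      vertex 0.000 0.000 21.044
      vertex 0.000 27.294 0.000
      vertex 0.000 0.000 0.000
    endloop
  endfacet
  facet normal 1.0000 0.0000 0.0000
    outer loop
      vertex 13.694 0.000 0.000
      vertex 13.694 27.294 0.000
      vertex 13.694 0.000 21.044
    endloop
  endfacet
endsolid part

The G0 Z moves step by Δz≈4.209 mm. The G1 loops shrink linearly with z, so the solid tapers from its base footprint up to z≈21. Closing with a flat bottom cap and the tapered top and triangulating gives 8 facets — a wedge (ramp): 13.7 × 27.3 mm base, rising to 21 mm along the y=0 edge and sloping linearly to z=0 at y=27.3.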